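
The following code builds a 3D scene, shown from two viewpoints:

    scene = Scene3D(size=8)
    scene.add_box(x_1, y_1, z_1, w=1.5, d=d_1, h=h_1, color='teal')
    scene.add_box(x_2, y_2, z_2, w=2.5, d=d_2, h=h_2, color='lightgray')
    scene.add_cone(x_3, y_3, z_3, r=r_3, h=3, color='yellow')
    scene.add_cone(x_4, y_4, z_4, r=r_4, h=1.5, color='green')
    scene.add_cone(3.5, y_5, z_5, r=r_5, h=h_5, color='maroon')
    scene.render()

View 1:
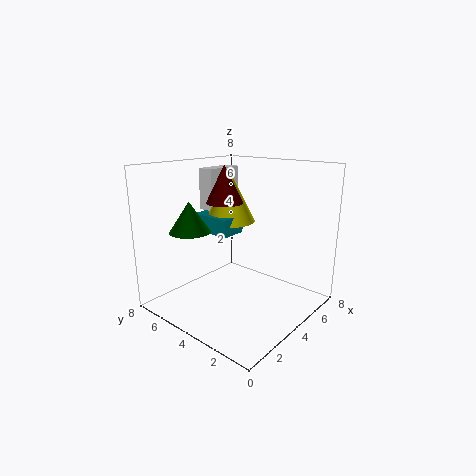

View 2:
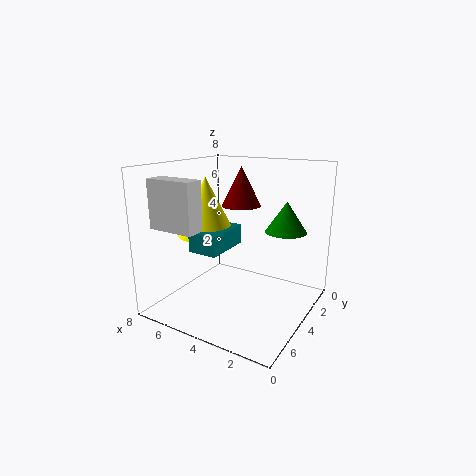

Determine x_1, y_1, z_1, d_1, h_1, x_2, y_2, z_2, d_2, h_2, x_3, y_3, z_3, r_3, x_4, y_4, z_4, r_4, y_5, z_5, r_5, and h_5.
x_1 = 3.5
y_1 = 4.5
z_1 = 4
d_1 = 2.5
h_1 = 1
x_2 = 4.5
y_2 = 6.5
z_2 = 5
d_2 = 1
h_2 = 2.5
x_3 = 5
y_3 = 5.5
z_3 = 4.5
r_3 = 1.5
x_4 = 1
y_4 = 4.5
z_4 = 5
r_4 = 1
y_5 = 4.5
z_5 = 6
r_5 = 1
h_5 = 2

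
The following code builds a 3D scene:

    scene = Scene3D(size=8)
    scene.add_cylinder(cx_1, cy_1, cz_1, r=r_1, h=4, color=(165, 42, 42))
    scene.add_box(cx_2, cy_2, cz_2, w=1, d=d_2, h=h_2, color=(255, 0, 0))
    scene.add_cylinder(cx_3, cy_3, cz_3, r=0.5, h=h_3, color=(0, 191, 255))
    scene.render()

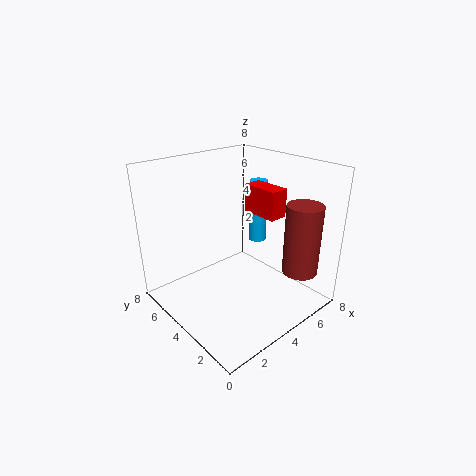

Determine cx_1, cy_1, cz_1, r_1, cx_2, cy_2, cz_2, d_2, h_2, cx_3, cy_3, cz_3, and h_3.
cx_1 = 6.5, cy_1 = 1.5, cz_1 = 2, r_1 = 1, cx_2 = 4.5, cy_2 = 2, cz_2 = 5.5, d_2 = 2, h_2 = 1.5, cx_3 = 5.5, cy_3 = 4, cz_3 = 3.5, h_3 = 3.5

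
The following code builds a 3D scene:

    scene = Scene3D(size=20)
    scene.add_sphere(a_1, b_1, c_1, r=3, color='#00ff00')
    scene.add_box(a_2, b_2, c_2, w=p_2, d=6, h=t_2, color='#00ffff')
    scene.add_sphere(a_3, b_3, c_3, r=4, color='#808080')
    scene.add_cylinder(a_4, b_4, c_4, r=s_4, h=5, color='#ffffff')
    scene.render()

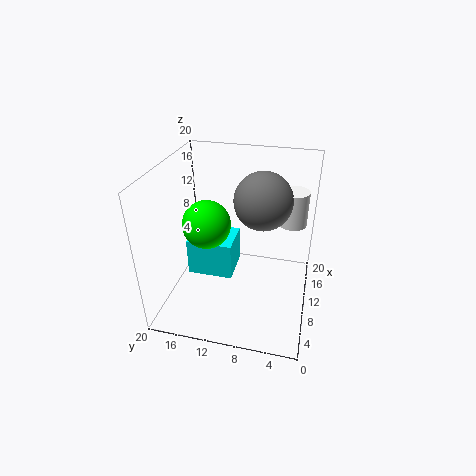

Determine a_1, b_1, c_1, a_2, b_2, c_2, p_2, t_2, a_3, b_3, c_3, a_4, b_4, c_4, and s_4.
a_1 = 6, b_1 = 13, c_1 = 14, a_2 = 6, b_2 = 10, c_2 = 6, p_2 = 5, t_2 = 5, a_3 = 12, b_3 = 7, c_3 = 15, a_4 = 14, b_4 = 3, c_4 = 11, s_4 = 2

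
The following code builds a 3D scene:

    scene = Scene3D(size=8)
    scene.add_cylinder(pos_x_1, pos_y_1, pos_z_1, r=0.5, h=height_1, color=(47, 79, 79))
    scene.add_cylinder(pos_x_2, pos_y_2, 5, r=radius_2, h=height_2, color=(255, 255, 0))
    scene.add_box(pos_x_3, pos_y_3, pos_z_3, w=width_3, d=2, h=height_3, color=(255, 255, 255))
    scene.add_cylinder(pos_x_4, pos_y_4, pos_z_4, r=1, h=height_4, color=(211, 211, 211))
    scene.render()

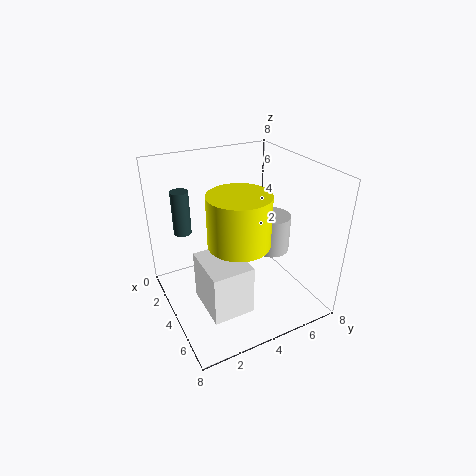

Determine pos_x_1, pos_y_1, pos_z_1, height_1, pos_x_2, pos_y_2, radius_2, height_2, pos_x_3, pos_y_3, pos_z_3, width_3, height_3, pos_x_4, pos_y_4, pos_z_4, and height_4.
pos_x_1 = 2, pos_y_1 = 1.5, pos_z_1 = 4, height_1 = 2.5, pos_x_2 = 6, pos_y_2 = 3, radius_2 = 1.5, height_2 = 2.5, pos_x_3 = 5, pos_y_3 = 1, pos_z_3 = 2, width_3 = 2.5, height_3 = 2.5, pos_x_4 = 5, pos_y_4 = 5.5, pos_z_4 = 3.5, height_4 = 2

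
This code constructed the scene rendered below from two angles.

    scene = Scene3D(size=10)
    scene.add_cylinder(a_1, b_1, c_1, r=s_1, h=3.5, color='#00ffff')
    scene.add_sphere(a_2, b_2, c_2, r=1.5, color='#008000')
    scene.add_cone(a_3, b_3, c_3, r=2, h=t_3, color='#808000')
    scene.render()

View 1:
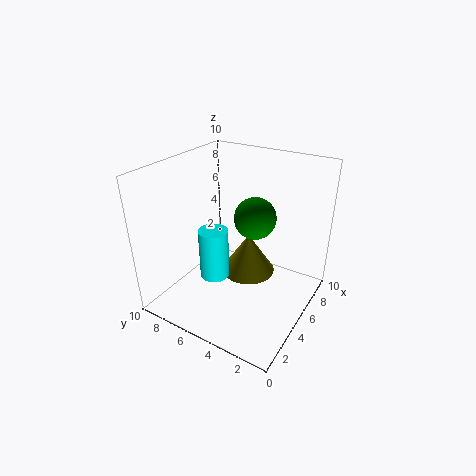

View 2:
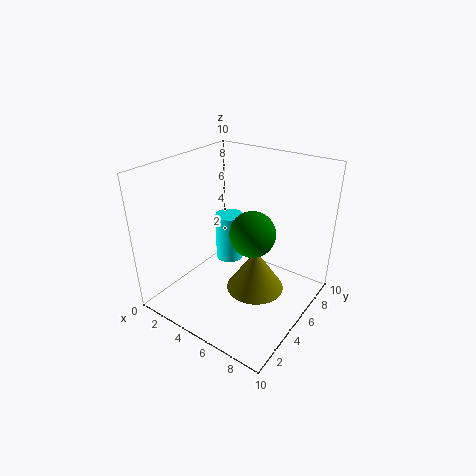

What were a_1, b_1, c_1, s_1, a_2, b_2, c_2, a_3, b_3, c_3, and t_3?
a_1 = 3.5; b_1 = 6; c_1 = 2.5; s_1 = 1; a_2 = 6.5; b_2 = 4.5; c_2 = 6; a_3 = 6.5; b_3 = 5; c_3 = 1.5; t_3 = 3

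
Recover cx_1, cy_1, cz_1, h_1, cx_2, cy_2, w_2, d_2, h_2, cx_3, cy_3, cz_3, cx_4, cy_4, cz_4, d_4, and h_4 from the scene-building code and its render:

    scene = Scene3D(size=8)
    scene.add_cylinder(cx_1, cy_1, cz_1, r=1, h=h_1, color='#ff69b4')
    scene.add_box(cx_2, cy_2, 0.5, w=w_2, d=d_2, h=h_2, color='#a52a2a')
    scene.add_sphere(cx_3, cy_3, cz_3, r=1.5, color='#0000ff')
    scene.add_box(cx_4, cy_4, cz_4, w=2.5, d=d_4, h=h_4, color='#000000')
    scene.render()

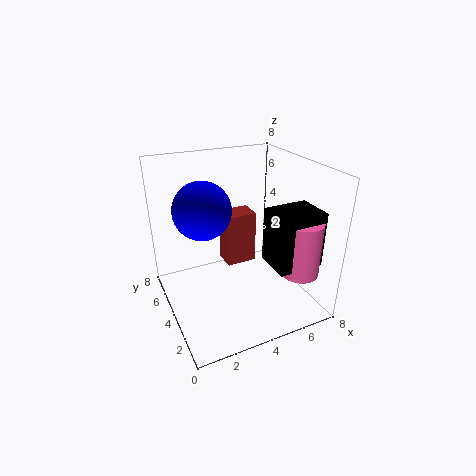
cx_1 = 6.5
cy_1 = 1.5
cz_1 = 2.5
h_1 = 3
cx_2 = 4.5
cy_2 = 6.5
w_2 = 2
d_2 = 1.5
h_2 = 3.5
cx_3 = 2
cy_3 = 4
cz_3 = 6
cx_4 = 5
cy_4 = 1
cz_4 = 3
d_4 = 2
h_4 = 3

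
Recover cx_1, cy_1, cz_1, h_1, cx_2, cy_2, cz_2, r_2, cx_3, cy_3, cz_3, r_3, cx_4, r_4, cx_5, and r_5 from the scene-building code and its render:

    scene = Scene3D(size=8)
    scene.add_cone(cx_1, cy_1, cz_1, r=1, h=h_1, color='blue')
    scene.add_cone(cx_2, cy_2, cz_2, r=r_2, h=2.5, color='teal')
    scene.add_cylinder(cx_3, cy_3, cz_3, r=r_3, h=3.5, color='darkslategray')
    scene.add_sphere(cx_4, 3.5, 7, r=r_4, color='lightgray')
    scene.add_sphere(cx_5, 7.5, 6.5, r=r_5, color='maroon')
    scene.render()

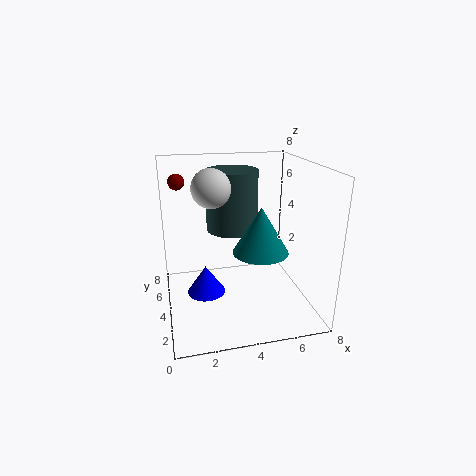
cx_1 = 2, cy_1 = 3, cz_1 = 1.5, h_1 = 1.5, cx_2 = 5, cy_2 = 3, cz_2 = 3.5, r_2 = 1.5, cx_3 = 4, cy_3 = 5.5, cz_3 = 4, r_3 = 1.5, cx_4 = 2.5, r_4 = 1, cx_5 = 1, r_5 = 0.5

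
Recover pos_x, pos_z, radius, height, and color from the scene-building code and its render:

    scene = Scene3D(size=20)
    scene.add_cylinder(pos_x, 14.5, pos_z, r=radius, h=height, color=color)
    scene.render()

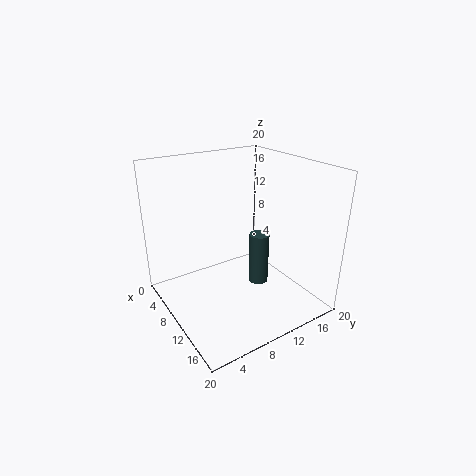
pos_x = 9
pos_z = 1
radius = 1.5
height = 8
color = 'darkslategray'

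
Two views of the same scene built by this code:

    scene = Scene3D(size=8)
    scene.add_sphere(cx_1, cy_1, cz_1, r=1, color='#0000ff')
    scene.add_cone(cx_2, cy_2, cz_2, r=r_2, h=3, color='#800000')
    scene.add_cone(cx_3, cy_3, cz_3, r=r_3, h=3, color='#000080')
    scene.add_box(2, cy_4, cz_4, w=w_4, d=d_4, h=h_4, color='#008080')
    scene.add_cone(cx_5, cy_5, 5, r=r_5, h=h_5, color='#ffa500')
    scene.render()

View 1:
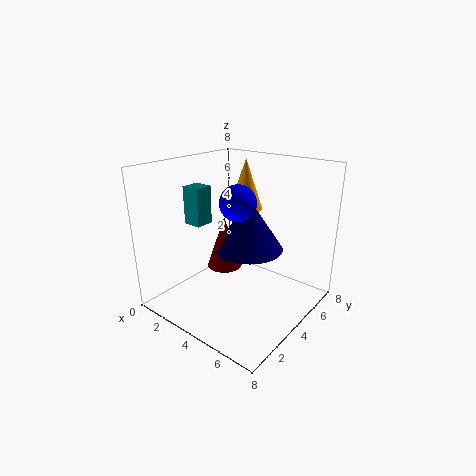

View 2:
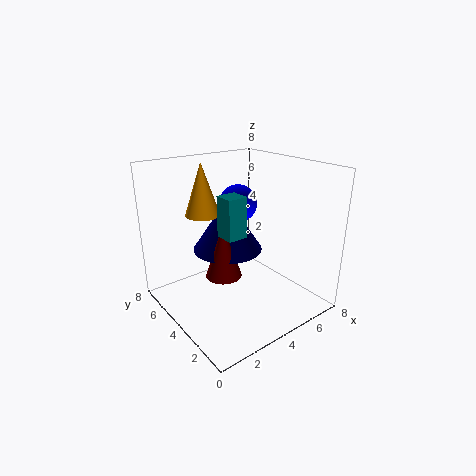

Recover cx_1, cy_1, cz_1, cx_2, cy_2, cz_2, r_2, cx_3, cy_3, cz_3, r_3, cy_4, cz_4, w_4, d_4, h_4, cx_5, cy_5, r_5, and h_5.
cx_1 = 4, cy_1 = 4, cz_1 = 6, cx_2 = 3, cy_2 = 4, cz_2 = 2, r_2 = 1, cx_3 = 4, cy_3 = 5, cz_3 = 3, r_3 = 2, cy_4 = 2, cz_4 = 5, w_4 = 1, d_4 = 1, h_4 = 2, cx_5 = 3, cy_5 = 6, r_5 = 1, h_5 = 3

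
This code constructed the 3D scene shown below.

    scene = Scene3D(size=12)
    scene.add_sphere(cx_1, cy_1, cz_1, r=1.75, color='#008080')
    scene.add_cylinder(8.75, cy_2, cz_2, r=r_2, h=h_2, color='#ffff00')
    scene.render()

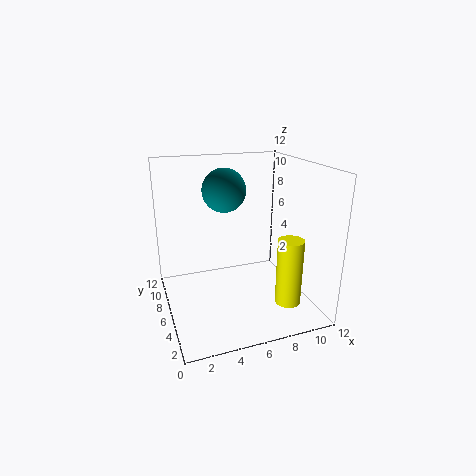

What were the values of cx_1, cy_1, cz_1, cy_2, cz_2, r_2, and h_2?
cx_1 = 5
cy_1 = 6.5
cz_1 = 10
cy_2 = 2
cz_2 = 1.75
r_2 = 1
h_2 = 5.25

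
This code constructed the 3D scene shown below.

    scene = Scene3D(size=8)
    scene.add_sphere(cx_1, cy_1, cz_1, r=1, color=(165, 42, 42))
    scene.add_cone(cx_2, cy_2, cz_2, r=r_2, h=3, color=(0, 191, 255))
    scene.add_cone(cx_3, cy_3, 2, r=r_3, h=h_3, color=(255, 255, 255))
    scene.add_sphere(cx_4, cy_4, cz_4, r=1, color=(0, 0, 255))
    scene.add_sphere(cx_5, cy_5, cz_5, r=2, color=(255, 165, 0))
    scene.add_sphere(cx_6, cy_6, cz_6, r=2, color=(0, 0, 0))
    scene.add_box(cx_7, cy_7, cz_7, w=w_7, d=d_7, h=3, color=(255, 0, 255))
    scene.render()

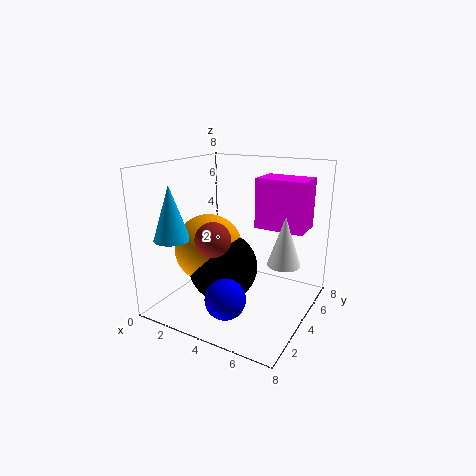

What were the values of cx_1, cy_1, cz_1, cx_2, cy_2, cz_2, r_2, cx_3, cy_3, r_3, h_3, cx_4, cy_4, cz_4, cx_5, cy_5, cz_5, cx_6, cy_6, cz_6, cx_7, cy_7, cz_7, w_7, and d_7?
cx_1 = 3, cy_1 = 3, cz_1 = 4, cx_2 = 1, cy_2 = 2, cz_2 = 4, r_2 = 1, cx_3 = 6, cy_3 = 6, r_3 = 1, h_3 = 3, cx_4 = 5, cy_4 = 1, cz_4 = 2, cx_5 = 2, cy_5 = 4, cz_5 = 3, cx_6 = 3, cy_6 = 4, cz_6 = 2, cx_7 = 4, cy_7 = 6, cz_7 = 4, w_7 = 3, d_7 = 2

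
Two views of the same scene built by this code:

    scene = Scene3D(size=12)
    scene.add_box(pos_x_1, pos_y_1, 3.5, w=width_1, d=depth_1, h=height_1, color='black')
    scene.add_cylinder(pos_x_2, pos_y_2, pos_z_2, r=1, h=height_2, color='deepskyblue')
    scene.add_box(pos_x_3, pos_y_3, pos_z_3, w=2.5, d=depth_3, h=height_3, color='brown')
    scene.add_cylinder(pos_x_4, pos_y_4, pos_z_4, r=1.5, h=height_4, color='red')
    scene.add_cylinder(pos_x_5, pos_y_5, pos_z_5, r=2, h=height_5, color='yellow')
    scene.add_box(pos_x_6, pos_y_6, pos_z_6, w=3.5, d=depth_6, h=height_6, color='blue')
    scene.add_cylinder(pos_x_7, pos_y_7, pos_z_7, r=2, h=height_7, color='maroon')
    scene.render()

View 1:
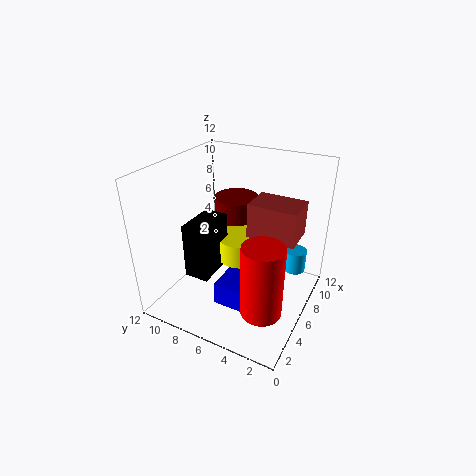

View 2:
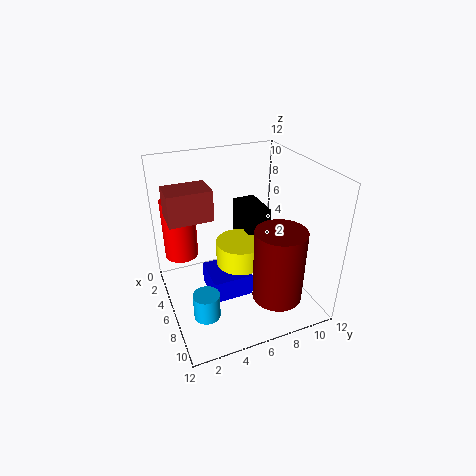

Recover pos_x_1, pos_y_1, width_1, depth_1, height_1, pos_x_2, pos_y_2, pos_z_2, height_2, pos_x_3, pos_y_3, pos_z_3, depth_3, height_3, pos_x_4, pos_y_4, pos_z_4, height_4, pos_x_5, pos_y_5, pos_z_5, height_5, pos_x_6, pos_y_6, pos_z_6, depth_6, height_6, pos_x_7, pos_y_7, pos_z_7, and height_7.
pos_x_1 = 2.5; pos_y_1 = 7; width_1 = 3.5; depth_1 = 2; height_1 = 4.5; pos_x_2 = 9.5; pos_y_2 = 2; pos_z_2 = 2; height_2 = 2; pos_x_3 = 3.5; pos_y_3 = 0.5; pos_z_3 = 8; depth_3 = 3.5; height_3 = 2.5; pos_x_4 = 2; pos_y_4 = 2; pos_z_4 = 3; height_4 = 5.5; pos_x_5 = 6.5; pos_y_5 = 6; pos_z_5 = 4; height_5 = 2; pos_x_6 = 3.5; pos_y_6 = 3.5; pos_z_6 = 0.5; depth_6 = 3.5; height_6 = 2; pos_x_7 = 9.5; pos_y_7 = 8; pos_z_7 = 2; height_7 = 6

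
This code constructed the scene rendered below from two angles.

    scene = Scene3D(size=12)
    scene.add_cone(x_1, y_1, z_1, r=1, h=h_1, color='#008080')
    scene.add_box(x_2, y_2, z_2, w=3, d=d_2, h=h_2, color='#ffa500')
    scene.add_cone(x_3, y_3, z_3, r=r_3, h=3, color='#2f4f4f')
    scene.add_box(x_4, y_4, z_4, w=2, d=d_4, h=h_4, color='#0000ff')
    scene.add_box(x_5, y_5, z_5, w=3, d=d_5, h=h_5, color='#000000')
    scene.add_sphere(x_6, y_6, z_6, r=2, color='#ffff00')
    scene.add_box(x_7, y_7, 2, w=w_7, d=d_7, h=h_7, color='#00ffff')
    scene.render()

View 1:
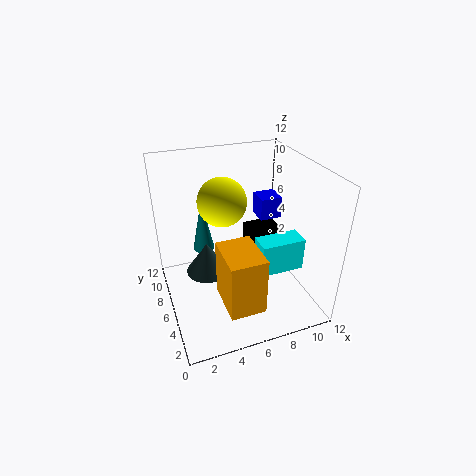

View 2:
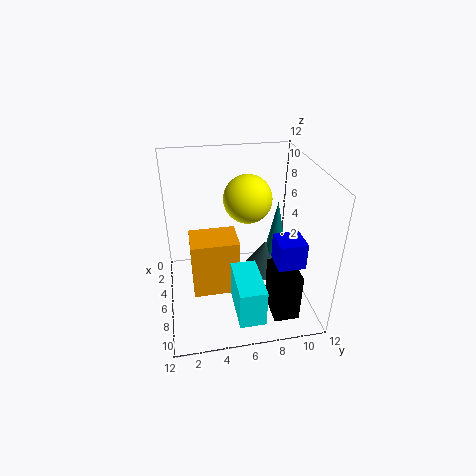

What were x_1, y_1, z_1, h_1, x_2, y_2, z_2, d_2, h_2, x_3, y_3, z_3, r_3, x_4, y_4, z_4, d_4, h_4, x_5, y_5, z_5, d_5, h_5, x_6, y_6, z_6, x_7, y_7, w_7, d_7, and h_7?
x_1 = 4; y_1 = 10; z_1 = 3; h_1 = 5; x_2 = 4; y_2 = 2; z_2 = 1; d_2 = 4; h_2 = 5; x_3 = 4; y_3 = 9; z_3 = 1; r_3 = 2; x_4 = 9; y_4 = 8; z_4 = 6; d_4 = 2; h_4 = 2; x_5 = 8; y_5 = 8; z_5 = 1; d_5 = 2; h_5 = 4; x_6 = 5; y_6 = 7; z_6 = 9; x_7 = 8; y_7 = 5; w_7 = 4; d_7 = 2; h_7 = 3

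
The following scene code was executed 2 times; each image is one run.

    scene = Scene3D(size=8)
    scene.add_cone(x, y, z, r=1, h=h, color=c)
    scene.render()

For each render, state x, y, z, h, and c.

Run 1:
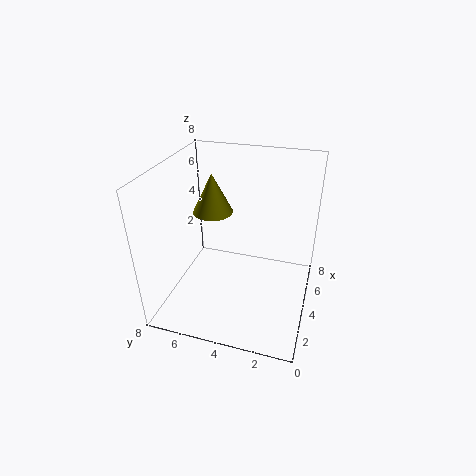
x = 3
y = 5
z = 6
h = 2
c = 'olive'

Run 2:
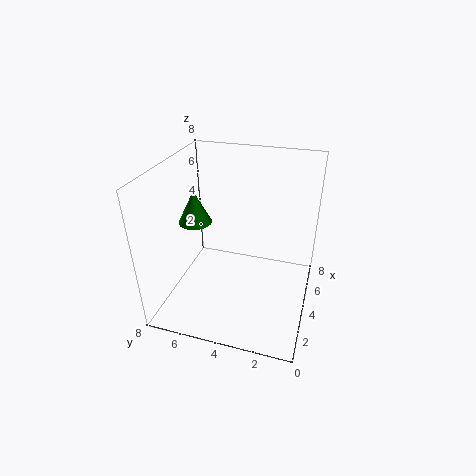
x = 5
y = 7
z = 4
h = 2
c = 'green'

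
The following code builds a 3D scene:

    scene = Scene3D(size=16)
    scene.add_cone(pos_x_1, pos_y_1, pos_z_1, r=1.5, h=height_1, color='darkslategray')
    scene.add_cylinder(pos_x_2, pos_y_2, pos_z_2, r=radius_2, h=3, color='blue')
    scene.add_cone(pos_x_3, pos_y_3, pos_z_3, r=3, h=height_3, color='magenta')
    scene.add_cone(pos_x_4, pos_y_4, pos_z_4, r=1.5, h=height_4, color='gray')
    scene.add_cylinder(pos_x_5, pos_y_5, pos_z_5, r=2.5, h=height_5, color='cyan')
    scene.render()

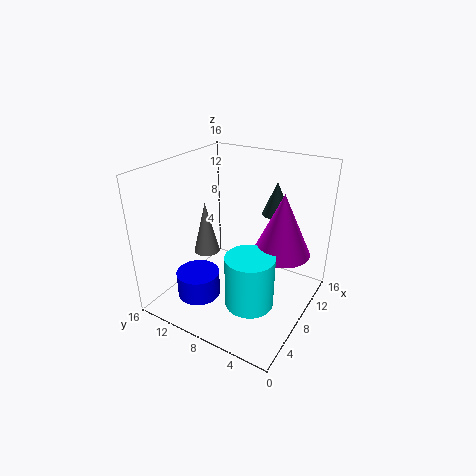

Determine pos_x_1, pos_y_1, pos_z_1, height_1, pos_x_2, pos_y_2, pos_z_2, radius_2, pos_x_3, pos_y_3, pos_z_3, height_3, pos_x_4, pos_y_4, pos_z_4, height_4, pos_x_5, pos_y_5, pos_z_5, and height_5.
pos_x_1 = 10; pos_y_1 = 4.5; pos_z_1 = 11; height_1 = 3.5; pos_x_2 = 5.5; pos_y_2 = 12; pos_z_2 = 0.5; radius_2 = 2.5; pos_x_3 = 8.5; pos_y_3 = 3; pos_z_3 = 7.5; height_3 = 6.5; pos_x_4 = 7.5; pos_y_4 = 12; pos_z_4 = 5.5; height_4 = 6; pos_x_5 = 4.5; pos_y_5 = 4.5; pos_z_5 = 3; height_5 = 5.5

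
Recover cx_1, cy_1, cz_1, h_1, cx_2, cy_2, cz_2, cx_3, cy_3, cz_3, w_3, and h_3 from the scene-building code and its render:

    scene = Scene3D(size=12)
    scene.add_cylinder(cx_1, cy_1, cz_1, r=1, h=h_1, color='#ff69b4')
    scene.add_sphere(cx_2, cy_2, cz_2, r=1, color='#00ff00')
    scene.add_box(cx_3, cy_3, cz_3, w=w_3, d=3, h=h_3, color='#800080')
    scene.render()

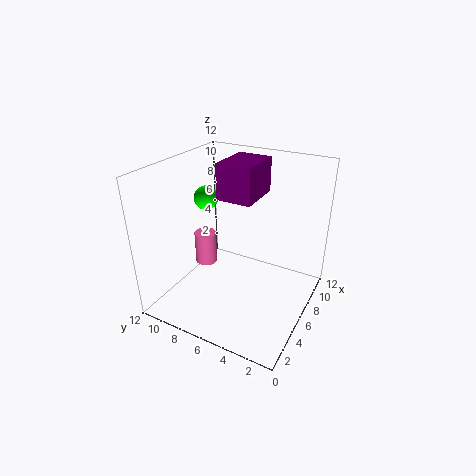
cx_1 = 7, cy_1 = 10, cz_1 = 2, h_1 = 3, cx_2 = 6, cy_2 = 9, cz_2 = 9, cx_3 = 6, cy_3 = 5, cz_3 = 9, w_3 = 4, h_3 = 3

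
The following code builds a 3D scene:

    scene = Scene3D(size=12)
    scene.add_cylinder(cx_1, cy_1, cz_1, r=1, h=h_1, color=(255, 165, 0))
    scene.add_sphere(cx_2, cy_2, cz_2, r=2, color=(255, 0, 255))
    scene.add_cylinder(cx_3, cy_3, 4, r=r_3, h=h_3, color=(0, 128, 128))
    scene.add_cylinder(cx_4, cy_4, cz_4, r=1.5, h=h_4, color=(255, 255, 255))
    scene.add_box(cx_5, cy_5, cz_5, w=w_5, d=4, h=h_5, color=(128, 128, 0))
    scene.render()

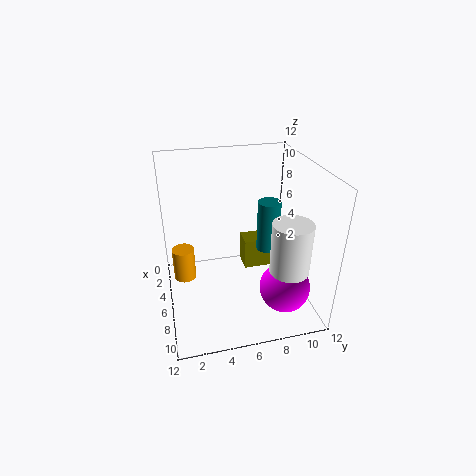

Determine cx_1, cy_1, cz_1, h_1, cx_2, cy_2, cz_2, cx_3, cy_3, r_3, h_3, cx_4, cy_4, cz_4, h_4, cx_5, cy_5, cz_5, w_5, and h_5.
cx_1 = 3.5; cy_1 = 1.5; cz_1 = 1; h_1 = 3; cx_2 = 9.5; cy_2 = 9; cz_2 = 3; cx_3 = 5; cy_3 = 9; r_3 = 1; h_3 = 4.5; cx_4 = 10; cy_4 = 9; cz_4 = 5; h_4 = 4; cx_5 = 1; cy_5 = 7.5; cz_5 = 0.5; w_5 = 2; h_5 = 3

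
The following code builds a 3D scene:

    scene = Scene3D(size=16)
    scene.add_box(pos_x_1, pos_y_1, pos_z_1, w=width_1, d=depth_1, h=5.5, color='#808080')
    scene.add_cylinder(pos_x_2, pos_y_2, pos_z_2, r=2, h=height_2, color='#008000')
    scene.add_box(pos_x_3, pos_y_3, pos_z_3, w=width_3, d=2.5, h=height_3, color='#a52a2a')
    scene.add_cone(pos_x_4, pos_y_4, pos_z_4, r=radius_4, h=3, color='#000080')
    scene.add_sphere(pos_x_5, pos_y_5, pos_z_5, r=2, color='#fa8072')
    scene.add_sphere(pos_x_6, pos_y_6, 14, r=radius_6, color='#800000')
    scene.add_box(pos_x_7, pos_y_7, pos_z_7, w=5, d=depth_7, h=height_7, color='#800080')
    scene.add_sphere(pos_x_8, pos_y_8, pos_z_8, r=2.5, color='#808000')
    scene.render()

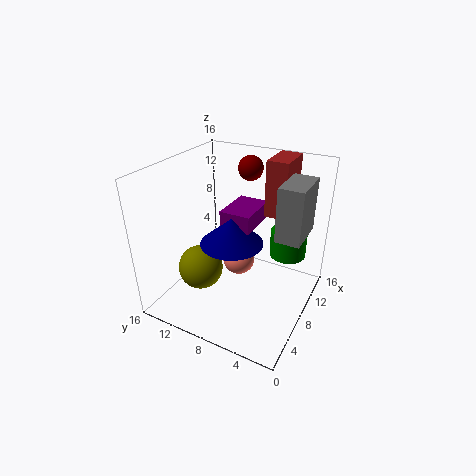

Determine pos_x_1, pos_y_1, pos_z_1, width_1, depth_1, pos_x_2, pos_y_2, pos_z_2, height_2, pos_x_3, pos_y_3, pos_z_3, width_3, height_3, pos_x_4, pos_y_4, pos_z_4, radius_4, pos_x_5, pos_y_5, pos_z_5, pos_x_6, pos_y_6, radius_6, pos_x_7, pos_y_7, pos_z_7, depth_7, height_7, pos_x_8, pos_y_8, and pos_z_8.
pos_x_1 = 6
pos_y_1 = 0.5
pos_z_1 = 10
width_1 = 4.5
depth_1 = 2.5
pos_x_2 = 10.5
pos_y_2 = 3
pos_z_2 = 6
height_2 = 3
pos_x_3 = 11.5
pos_y_3 = 4
pos_z_3 = 9.5
width_3 = 4.5
height_3 = 6.5
pos_x_4 = 7.5
pos_y_4 = 8.5
pos_z_4 = 7.5
radius_4 = 3.5
pos_x_5 = 11
pos_y_5 = 9.5
pos_z_5 = 3
pos_x_6 = 14
pos_y_6 = 9.5
radius_6 = 1.5
pos_x_7 = 7.5
pos_y_7 = 6.5
pos_z_7 = 9
depth_7 = 3.5
height_7 = 2
pos_x_8 = 5.5
pos_y_8 = 11.5
pos_z_8 = 4.5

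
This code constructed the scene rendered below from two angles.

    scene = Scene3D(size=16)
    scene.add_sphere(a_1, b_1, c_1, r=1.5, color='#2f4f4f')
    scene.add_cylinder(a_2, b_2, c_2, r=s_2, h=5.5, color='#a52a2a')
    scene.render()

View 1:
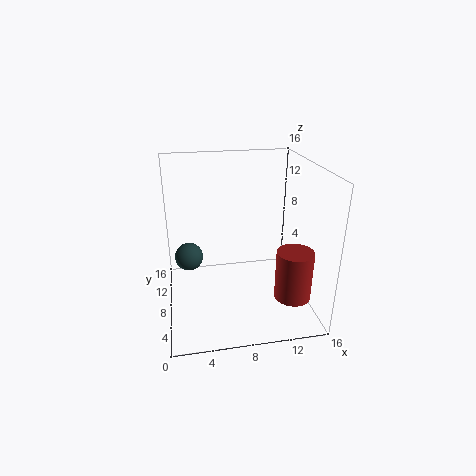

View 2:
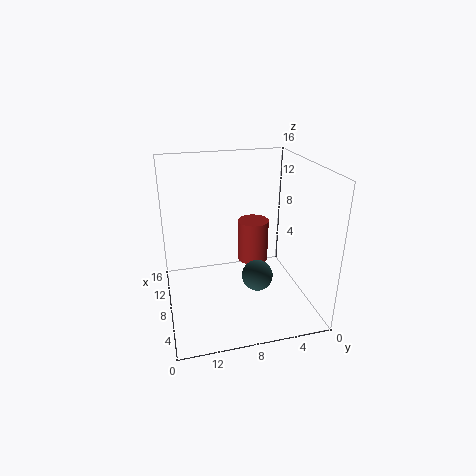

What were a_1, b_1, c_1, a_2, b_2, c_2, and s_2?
a_1 = 2.5
b_1 = 7.5
c_1 = 6.5
a_2 = 13.5
b_2 = 4.5
c_2 = 2
s_2 = 2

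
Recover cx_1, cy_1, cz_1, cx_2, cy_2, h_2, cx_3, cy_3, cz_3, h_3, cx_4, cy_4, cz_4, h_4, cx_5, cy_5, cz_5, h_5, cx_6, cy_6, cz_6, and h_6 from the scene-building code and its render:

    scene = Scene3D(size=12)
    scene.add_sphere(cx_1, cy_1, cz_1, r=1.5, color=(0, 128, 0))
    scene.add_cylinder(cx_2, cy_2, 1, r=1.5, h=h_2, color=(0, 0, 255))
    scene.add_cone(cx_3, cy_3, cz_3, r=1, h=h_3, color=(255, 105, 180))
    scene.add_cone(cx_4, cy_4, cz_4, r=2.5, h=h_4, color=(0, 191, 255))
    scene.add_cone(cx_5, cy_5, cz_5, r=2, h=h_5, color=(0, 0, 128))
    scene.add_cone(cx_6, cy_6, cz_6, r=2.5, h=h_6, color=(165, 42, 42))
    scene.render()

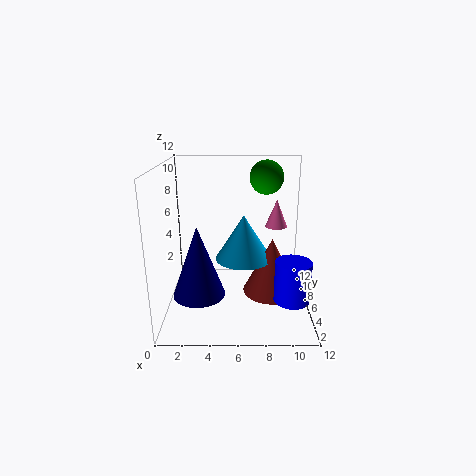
cx_1 = 8.5; cy_1 = 9; cz_1 = 10.5; cx_2 = 10.5; cy_2 = 4.5; h_2 = 3.5; cx_3 = 9.5; cy_3 = 9; cz_3 = 6; h_3 = 2.5; cx_4 = 6.5; cy_4 = 7.5; cz_4 = 3.5; h_4 = 4; cx_5 = 3; cy_5 = 3; cz_5 = 2.5; h_5 = 5.5; cx_6 = 9; cy_6 = 7; cz_6 = 0.5; h_6 = 5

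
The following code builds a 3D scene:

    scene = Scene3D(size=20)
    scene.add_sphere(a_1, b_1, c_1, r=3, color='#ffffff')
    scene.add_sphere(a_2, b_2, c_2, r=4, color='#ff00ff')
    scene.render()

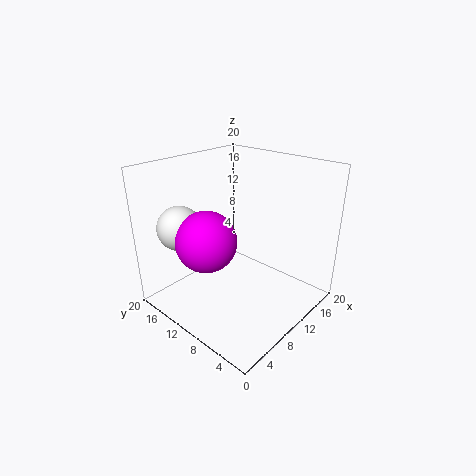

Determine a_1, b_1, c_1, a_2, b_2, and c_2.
a_1 = 4, b_1 = 15, c_1 = 12, a_2 = 5, b_2 = 11, c_2 = 11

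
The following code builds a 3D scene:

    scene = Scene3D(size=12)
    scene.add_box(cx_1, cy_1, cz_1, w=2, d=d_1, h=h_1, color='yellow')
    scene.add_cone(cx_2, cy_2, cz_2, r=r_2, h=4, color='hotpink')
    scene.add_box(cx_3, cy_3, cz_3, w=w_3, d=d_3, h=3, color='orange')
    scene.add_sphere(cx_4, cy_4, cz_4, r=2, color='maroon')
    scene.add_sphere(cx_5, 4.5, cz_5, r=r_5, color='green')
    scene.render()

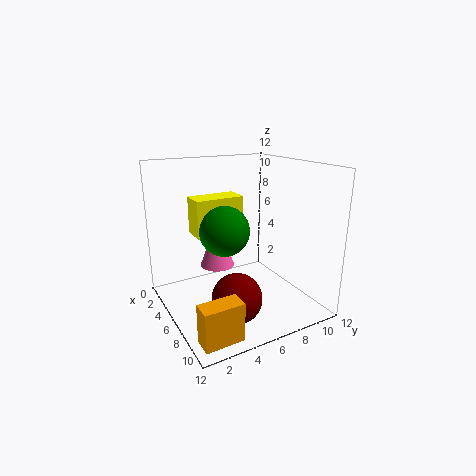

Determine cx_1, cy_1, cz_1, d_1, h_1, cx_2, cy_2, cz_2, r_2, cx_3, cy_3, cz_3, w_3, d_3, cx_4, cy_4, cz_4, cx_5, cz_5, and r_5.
cx_1 = 4
cy_1 = 2.5
cz_1 = 6.5
d_1 = 4
h_1 = 3
cx_2 = 4
cy_2 = 5
cz_2 = 3
r_2 = 1.5
cx_3 = 10
cy_3 = 0.5
cz_3 = 0.5
w_3 = 1.5
d_3 = 3
cx_4 = 8.5
cy_4 = 4.5
cz_4 = 2
cx_5 = 6.5
cz_5 = 7
r_5 = 2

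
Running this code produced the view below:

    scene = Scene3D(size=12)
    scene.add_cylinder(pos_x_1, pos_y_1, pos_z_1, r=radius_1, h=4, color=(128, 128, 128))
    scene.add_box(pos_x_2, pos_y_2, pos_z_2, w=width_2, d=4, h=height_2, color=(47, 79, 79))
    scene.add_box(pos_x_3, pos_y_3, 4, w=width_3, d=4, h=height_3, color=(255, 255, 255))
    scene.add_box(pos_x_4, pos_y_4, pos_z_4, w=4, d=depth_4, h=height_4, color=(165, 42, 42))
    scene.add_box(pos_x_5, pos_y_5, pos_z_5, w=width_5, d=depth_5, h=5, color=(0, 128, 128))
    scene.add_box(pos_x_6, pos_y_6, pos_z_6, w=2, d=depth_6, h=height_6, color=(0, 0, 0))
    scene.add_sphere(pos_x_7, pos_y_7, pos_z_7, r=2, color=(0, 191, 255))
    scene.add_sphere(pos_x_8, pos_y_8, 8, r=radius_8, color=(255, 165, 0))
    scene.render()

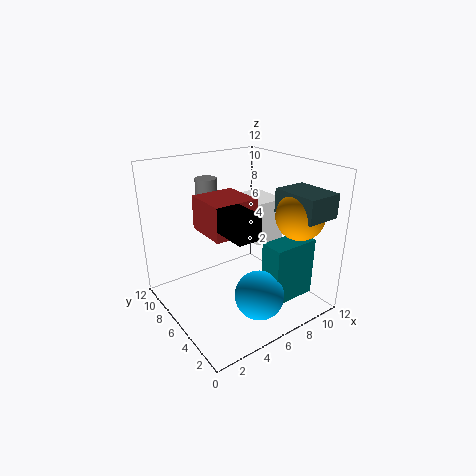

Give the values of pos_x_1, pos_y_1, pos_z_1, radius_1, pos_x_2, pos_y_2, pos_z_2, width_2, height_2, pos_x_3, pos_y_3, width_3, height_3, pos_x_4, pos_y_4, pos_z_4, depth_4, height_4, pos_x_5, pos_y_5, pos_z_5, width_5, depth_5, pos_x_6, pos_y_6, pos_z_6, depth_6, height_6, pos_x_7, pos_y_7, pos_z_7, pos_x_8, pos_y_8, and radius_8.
pos_x_1 = 6
pos_y_1 = 11
pos_z_1 = 6
radius_1 = 1
pos_x_2 = 9
pos_y_2 = 1
pos_z_2 = 8
width_2 = 3
height_2 = 2
pos_x_3 = 9
pos_y_3 = 7
width_3 = 3
height_3 = 4
pos_x_4 = 4
pos_y_4 = 6
pos_z_4 = 6
depth_4 = 4
height_4 = 3
pos_x_5 = 7
pos_y_5 = 2
pos_z_5 = 1
width_5 = 4
depth_5 = 2
pos_x_6 = 4
pos_y_6 = 3
pos_z_6 = 7
depth_6 = 3
height_6 = 2
pos_x_7 = 6
pos_y_7 = 3
pos_z_7 = 2
pos_x_8 = 10
pos_y_8 = 3
radius_8 = 2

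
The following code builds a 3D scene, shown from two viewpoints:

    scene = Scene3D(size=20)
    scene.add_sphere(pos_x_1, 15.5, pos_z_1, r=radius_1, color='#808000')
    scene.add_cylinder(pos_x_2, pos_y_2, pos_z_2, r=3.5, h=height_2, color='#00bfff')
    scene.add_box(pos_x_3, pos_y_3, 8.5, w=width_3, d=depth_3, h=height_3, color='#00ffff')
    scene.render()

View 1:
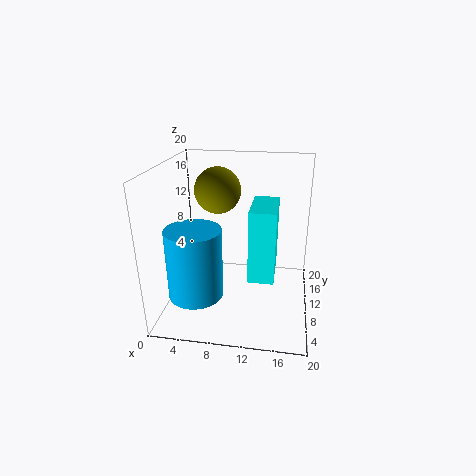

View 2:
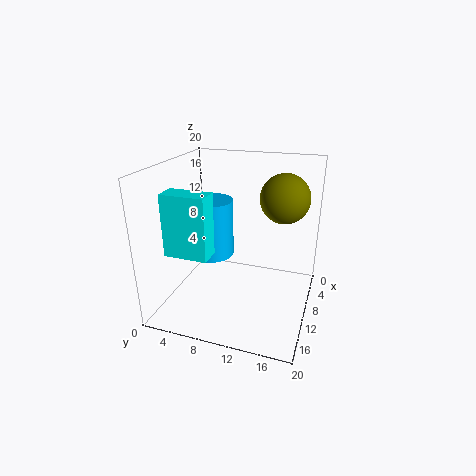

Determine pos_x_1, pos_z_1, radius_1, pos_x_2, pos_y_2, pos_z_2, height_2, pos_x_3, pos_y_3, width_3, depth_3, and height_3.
pos_x_1 = 6
pos_z_1 = 15
radius_1 = 3.5
pos_x_2 = 5.5
pos_y_2 = 4
pos_z_2 = 4.5
height_2 = 9
pos_x_3 = 12.5
pos_y_3 = 1.5
width_3 = 3
depth_3 = 6
height_3 = 8.5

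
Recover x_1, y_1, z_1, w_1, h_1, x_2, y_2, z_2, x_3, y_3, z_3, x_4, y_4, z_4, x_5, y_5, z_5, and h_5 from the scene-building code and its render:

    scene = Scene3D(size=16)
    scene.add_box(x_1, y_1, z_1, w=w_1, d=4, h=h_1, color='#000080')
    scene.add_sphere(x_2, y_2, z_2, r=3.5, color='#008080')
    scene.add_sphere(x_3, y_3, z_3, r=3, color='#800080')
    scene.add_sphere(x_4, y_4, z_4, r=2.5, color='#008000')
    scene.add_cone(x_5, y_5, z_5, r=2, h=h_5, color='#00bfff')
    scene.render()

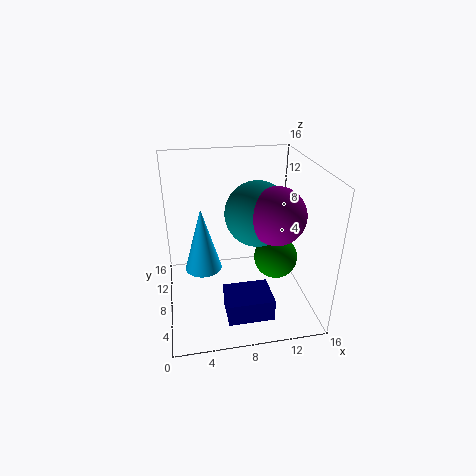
x_1 = 6; y_1 = 2.5; z_1 = 0.5; w_1 = 5; h_1 = 2.5; x_2 = 10; y_2 = 7.5; z_2 = 11; x_3 = 11.5; y_3 = 5.5; z_3 = 11.5; x_4 = 12.5; y_4 = 8; z_4 = 5; x_5 = 4; y_5 = 7.5; z_5 = 5; h_5 = 7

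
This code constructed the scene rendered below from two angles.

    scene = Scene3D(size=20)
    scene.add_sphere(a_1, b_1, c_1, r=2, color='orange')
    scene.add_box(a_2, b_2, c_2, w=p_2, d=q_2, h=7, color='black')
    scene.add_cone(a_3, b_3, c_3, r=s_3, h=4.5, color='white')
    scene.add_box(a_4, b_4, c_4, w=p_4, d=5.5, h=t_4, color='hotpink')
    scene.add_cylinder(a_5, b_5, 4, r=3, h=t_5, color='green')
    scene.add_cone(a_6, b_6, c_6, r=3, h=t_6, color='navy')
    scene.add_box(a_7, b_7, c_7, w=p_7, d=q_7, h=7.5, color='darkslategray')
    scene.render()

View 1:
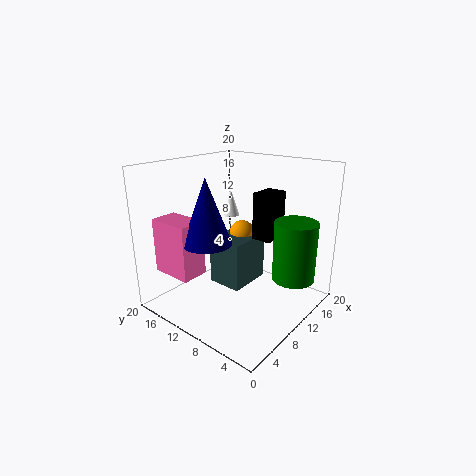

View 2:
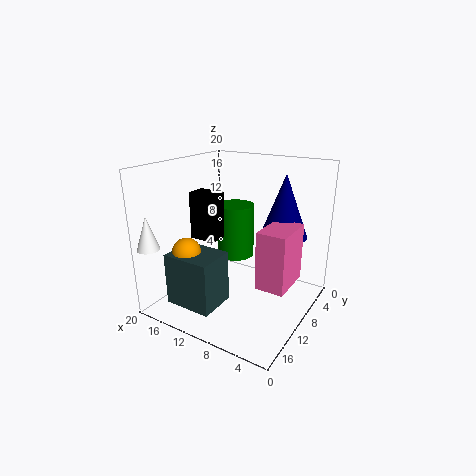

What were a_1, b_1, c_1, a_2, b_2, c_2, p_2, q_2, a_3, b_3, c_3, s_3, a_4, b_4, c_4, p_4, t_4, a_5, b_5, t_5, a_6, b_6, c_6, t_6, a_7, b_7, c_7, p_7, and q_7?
a_1 = 16
b_1 = 14
c_1 = 8
a_2 = 14
b_2 = 7.5
c_2 = 8.5
p_2 = 4
q_2 = 3
a_3 = 18.5
b_3 = 18.5
c_3 = 9.5
s_3 = 1.5
a_4 = 0.5
b_4 = 10.5
c_4 = 7
p_4 = 3.5
t_4 = 7
a_5 = 14.5
b_5 = 3.5
t_5 = 8.5
a_6 = 3.5
b_6 = 9.5
c_6 = 11.5
t_6 = 8
a_7 = 11
b_7 = 11
c_7 = 0.5
p_7 = 7
q_7 = 5.5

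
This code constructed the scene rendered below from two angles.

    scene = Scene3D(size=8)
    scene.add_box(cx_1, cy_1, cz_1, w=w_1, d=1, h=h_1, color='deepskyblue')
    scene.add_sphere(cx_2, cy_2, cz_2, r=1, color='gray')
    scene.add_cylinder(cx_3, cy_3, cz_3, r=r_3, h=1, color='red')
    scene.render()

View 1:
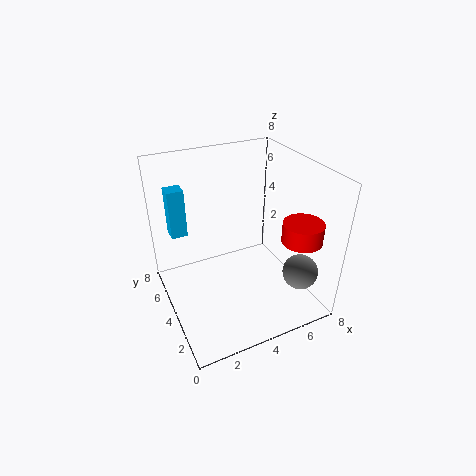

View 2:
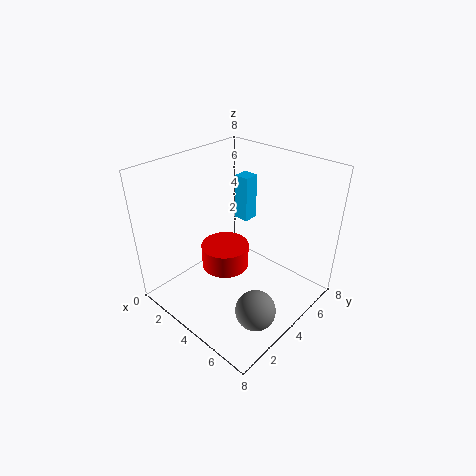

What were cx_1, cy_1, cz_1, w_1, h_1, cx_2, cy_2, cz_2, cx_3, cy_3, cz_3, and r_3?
cx_1 = 1; cy_1 = 7; cz_1 = 3; w_1 = 1; h_1 = 3; cx_2 = 7; cy_2 = 2; cz_2 = 2; cx_3 = 6; cy_3 = 1; cz_3 = 5; r_3 = 1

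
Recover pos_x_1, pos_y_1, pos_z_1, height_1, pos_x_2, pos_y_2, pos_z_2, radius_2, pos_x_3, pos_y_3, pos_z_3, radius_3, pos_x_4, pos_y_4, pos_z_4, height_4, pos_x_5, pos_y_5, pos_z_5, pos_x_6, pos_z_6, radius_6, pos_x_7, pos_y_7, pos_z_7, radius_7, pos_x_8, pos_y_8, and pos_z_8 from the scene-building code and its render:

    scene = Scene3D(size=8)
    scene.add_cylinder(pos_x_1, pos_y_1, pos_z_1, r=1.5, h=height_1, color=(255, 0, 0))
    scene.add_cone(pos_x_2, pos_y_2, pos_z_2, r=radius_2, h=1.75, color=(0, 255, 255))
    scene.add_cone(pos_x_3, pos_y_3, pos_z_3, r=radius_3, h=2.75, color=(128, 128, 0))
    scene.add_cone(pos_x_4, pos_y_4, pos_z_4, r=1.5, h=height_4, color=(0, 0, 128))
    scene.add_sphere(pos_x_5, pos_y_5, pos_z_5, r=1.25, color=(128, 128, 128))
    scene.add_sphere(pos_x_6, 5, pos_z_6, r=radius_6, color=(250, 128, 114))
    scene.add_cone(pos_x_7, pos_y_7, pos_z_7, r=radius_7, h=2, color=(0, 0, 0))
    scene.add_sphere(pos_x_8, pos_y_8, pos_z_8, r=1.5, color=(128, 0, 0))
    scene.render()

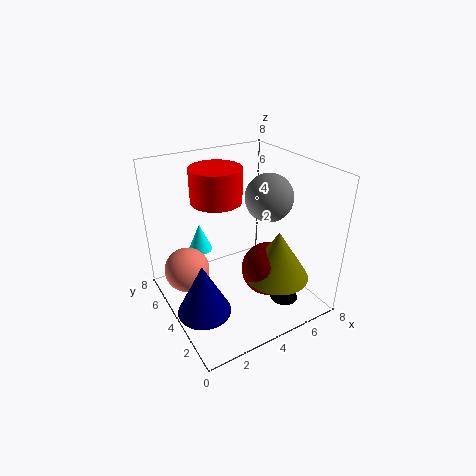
pos_x_1 = 3.75
pos_y_1 = 6
pos_z_1 = 5.5
height_1 = 2
pos_x_2 = 3
pos_y_2 = 7
pos_z_2 = 2
radius_2 = 0.75
pos_x_3 = 5.5
pos_y_3 = 2.25
pos_z_3 = 2
radius_3 = 1.75
pos_x_4 = 1.5
pos_y_4 = 3.5
pos_z_4 = 0.25
height_4 = 3
pos_x_5 = 5.25
pos_y_5 = 3
pos_z_5 = 6.5
pos_x_6 = 1.25
pos_z_6 = 2.25
radius_6 = 1.25
pos_x_7 = 5.5
pos_y_7 = 1.5
pos_z_7 = 1
radius_7 = 0.75
pos_x_8 = 5.25
pos_y_8 = 2.75
pos_z_8 = 2.25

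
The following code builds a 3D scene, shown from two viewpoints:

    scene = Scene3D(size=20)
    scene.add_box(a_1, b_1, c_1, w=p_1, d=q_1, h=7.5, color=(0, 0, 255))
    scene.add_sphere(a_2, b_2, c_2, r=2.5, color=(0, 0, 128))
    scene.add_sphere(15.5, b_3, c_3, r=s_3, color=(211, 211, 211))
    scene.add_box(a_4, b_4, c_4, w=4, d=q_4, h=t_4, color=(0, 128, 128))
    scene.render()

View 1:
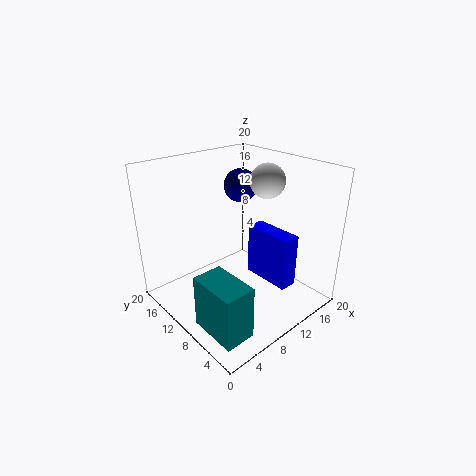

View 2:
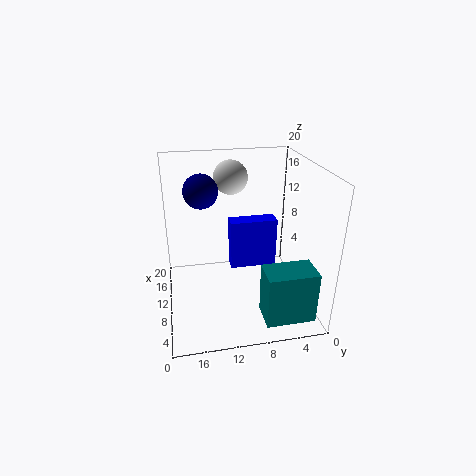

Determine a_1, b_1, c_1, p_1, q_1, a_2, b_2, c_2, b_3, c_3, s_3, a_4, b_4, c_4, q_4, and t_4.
a_1 = 12.5; b_1 = 3.5; c_1 = 3.5; p_1 = 2.5; q_1 = 7; a_2 = 14.5; b_2 = 14.5; c_2 = 15.5; b_3 = 10; c_3 = 17; s_3 = 2.5; a_4 = 1; b_4 = 1.5; c_4 = 1.5; q_4 = 6.5; t_4 = 7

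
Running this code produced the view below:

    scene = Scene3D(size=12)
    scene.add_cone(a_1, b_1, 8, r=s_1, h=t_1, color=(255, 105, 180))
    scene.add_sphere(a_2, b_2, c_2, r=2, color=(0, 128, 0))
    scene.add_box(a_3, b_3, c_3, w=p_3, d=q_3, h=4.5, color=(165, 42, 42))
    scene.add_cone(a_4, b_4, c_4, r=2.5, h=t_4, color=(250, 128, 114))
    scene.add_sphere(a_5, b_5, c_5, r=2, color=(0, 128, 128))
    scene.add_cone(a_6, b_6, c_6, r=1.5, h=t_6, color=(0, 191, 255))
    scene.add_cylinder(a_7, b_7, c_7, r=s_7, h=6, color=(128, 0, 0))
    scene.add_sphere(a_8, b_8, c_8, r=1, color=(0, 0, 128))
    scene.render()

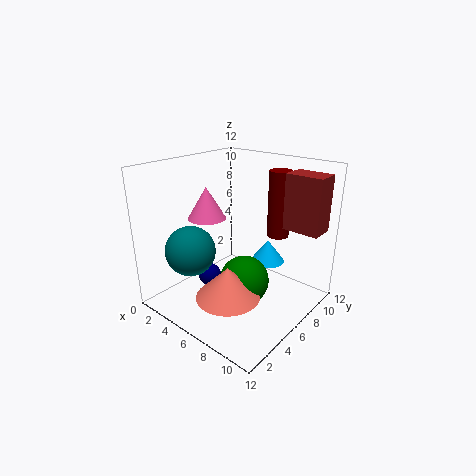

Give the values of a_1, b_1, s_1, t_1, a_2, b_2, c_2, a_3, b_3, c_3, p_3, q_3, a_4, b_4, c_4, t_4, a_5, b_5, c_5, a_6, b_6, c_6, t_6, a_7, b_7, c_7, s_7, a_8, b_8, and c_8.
a_1 = 4.5; b_1 = 4; s_1 = 1.5; t_1 = 2.5; a_2 = 7.5; b_2 = 5; c_2 = 3; a_3 = 9; b_3 = 8; c_3 = 7; p_3 = 3; q_3 = 2; a_4 = 7.5; b_4 = 3; c_4 = 2.5; t_4 = 2.5; a_5 = 4; b_5 = 2.5; c_5 = 5.5; a_6 = 7; b_6 = 9; c_6 = 3; t_6 = 2; a_7 = 7; b_7 = 10.5; c_7 = 5; s_7 = 1; a_8 = 3.5; b_8 = 5; c_8 = 2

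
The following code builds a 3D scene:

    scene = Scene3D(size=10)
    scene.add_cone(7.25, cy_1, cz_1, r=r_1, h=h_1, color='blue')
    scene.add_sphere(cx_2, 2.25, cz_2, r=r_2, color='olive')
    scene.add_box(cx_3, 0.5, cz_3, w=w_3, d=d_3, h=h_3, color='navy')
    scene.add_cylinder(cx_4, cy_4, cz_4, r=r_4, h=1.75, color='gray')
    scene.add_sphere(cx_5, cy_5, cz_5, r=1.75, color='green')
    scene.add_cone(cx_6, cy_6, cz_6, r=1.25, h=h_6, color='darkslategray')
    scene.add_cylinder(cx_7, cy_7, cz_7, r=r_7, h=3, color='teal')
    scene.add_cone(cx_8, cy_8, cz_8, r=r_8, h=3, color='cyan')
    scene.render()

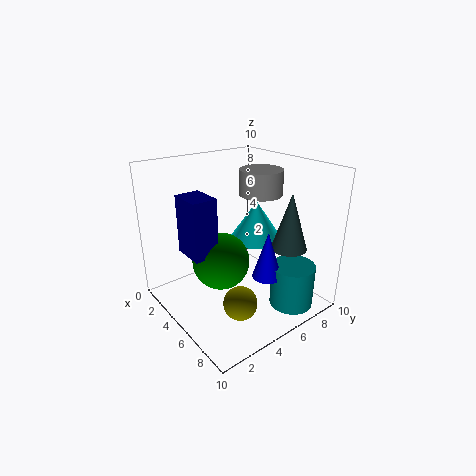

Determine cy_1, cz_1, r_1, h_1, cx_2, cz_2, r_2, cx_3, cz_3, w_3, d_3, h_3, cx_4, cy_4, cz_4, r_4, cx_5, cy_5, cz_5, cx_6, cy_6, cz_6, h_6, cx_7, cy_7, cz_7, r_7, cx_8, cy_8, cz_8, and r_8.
cy_1 = 5.75, cz_1 = 2.75, r_1 = 1, h_1 = 3.25, cx_2 = 8.75, cz_2 = 3, r_2 = 1, cx_3 = 5, cz_3 = 5.5, w_3 = 2, d_3 = 1.5, h_3 = 3.5, cx_4 = 5, cy_4 = 7, cz_4 = 7.75, r_4 = 1.5, cx_5 = 6.5, cy_5 = 2.5, cz_5 = 4.75, cx_6 = 7.25, cy_6 = 7.75, cz_6 = 4.25, h_6 = 4, cx_7 = 8.25, cy_7 = 7.25, cz_7 = 0.5, r_7 = 1.5, cx_8 = 3.75, cy_8 = 7.75, cz_8 = 3.75, r_8 = 2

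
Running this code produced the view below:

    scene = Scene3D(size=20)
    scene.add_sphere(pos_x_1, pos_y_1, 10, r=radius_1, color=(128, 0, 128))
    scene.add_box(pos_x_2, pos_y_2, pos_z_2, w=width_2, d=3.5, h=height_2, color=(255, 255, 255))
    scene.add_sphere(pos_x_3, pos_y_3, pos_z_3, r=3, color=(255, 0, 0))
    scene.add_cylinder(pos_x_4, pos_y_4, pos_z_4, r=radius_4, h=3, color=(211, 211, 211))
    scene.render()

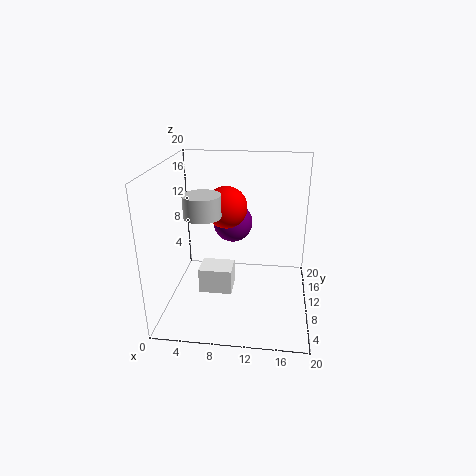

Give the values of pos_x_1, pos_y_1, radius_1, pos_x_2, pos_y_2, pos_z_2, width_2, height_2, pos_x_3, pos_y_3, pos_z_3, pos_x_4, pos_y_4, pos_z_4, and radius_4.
pos_x_1 = 8.5; pos_y_1 = 15.5; radius_1 = 3; pos_x_2 = 5; pos_y_2 = 6.5; pos_z_2 = 3; width_2 = 4.5; height_2 = 3.5; pos_x_3 = 8; pos_y_3 = 12.5; pos_z_3 = 13.5; pos_x_4 = 5.5; pos_y_4 = 8.5; pos_z_4 = 13.5; radius_4 = 2.5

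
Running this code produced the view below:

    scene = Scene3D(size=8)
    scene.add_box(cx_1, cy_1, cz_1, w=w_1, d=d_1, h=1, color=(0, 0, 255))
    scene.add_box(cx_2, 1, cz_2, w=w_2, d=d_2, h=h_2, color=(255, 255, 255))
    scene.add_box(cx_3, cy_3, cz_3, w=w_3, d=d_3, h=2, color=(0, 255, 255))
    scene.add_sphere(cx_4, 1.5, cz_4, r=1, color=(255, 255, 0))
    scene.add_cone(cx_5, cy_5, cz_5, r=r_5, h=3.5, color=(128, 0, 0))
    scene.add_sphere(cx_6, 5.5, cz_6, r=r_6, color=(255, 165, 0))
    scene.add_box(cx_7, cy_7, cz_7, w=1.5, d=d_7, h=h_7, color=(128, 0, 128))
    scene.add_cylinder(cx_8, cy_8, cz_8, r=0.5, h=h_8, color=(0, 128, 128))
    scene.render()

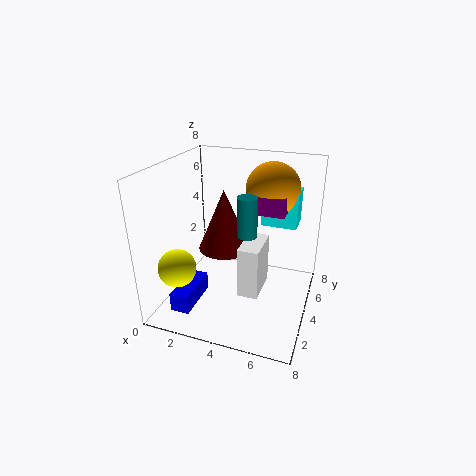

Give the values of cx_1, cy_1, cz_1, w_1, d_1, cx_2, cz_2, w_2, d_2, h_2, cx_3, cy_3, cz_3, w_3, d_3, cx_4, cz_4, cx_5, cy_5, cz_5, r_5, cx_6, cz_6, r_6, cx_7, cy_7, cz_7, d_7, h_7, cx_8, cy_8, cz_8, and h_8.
cx_1 = 1.5; cy_1 = 0.5; cz_1 = 1; w_1 = 1; d_1 = 2.5; cx_2 = 5; cz_2 = 2.5; w_2 = 1; d_2 = 2; h_2 = 2.5; cx_3 = 5; cy_3 = 5; cz_3 = 4.5; w_3 = 2; d_3 = 1.5; cx_4 = 1.5; cz_4 = 3; cx_5 = 3; cy_5 = 4.5; cz_5 = 3; r_5 = 1.5; cx_6 = 5.5; cz_6 = 6.5; r_6 = 1.5; cx_7 = 5; cy_7 = 4; cz_7 = 5.5; d_7 = 1.5; h_7 = 1; cx_8 = 5; cy_8 = 2.5; cz_8 = 5; h_8 = 2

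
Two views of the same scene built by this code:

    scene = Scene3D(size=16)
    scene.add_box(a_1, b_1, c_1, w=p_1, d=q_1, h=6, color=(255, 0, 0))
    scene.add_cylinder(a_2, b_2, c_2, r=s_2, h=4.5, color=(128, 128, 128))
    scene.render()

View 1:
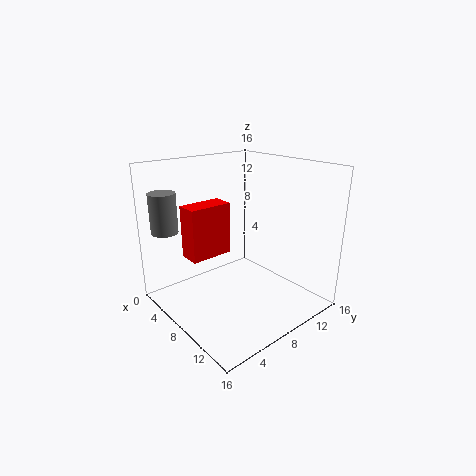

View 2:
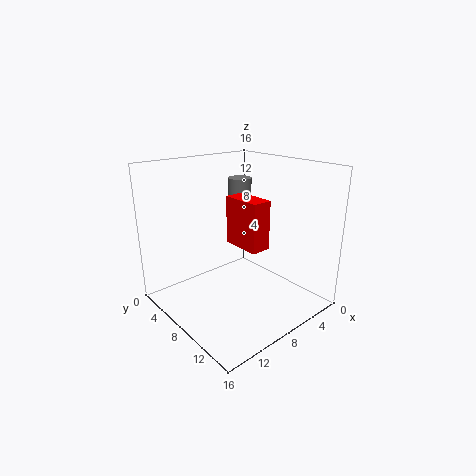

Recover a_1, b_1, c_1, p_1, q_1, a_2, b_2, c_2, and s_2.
a_1 = 3.5; b_1 = 3.5; c_1 = 5.5; p_1 = 2.5; q_1 = 5; a_2 = 2.5; b_2 = 2; c_2 = 8.5; s_2 = 1.5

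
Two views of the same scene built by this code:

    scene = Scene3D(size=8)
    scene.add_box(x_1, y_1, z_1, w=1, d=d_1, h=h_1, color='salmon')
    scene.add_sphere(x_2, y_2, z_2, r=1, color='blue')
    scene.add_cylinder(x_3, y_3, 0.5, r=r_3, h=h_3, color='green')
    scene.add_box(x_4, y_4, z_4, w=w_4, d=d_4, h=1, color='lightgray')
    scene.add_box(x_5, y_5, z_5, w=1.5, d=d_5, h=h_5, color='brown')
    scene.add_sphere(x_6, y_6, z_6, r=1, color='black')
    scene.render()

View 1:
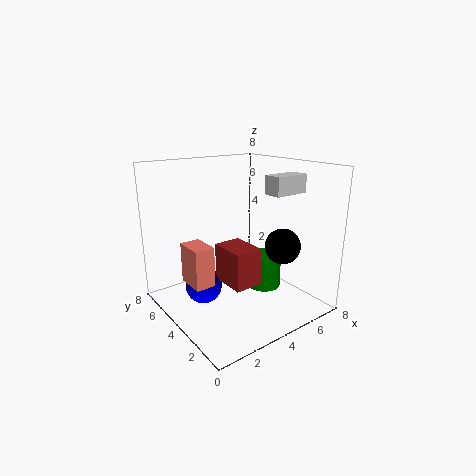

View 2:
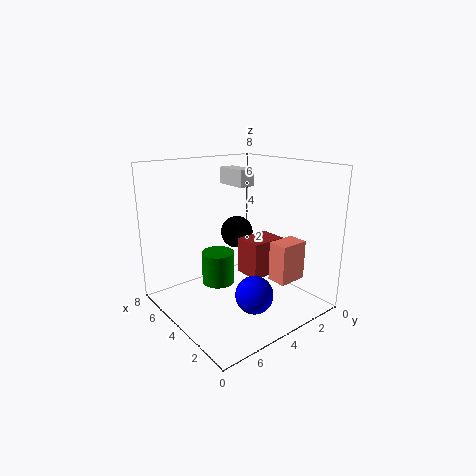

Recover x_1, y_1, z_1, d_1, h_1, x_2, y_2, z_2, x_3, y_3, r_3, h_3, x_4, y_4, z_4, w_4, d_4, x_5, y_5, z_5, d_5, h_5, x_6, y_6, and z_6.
x_1 = 0.5
y_1 = 2.5
z_1 = 2.5
d_1 = 1.5
h_1 = 2
x_2 = 2
y_2 = 4.5
z_2 = 1.5
x_3 = 6
y_3 = 4
r_3 = 1
h_3 = 2
x_4 = 5
y_4 = 2
z_4 = 6.5
w_4 = 2
d_4 = 1
x_5 = 2.5
y_5 = 2
z_5 = 2
d_5 = 2
h_5 = 2
x_6 = 6
y_6 = 2.5
z_6 = 3.5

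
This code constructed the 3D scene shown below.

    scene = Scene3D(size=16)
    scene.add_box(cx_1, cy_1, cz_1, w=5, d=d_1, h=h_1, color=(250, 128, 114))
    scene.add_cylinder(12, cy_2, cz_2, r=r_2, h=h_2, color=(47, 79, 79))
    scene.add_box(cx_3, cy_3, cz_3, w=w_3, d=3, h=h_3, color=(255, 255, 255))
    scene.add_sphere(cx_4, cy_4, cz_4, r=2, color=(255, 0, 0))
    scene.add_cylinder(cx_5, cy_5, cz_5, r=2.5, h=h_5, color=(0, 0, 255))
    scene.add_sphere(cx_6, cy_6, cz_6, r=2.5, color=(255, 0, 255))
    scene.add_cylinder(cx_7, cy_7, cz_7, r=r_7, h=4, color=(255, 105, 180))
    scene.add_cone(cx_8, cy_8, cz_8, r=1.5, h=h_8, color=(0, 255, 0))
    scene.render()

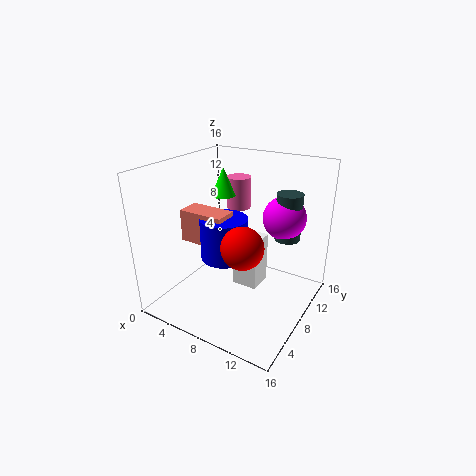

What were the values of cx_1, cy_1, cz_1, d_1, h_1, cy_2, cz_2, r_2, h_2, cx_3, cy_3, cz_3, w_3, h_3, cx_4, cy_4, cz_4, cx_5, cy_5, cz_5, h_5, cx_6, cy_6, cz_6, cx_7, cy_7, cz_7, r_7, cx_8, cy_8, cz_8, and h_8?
cx_1 = 3, cy_1 = 4.5, cz_1 = 8, d_1 = 2.5, h_1 = 3.5, cy_2 = 12.5, cz_2 = 7, r_2 = 1.5, h_2 = 5.5, cx_3 = 7, cy_3 = 8.5, cz_3 = 1.5, w_3 = 3, h_3 = 6, cx_4 = 11.5, cy_4 = 3, cz_4 = 10, cx_5 = 7.5, cy_5 = 6, cz_5 = 6.5, h_5 = 4.5, cx_6 = 11.5, cy_6 = 12.5, cz_6 = 9.5, cx_7 = 4.5, cy_7 = 14, cz_7 = 9, r_7 = 1.5, cx_8 = 3.5, cy_8 = 12, cz_8 = 11, h_8 = 3.5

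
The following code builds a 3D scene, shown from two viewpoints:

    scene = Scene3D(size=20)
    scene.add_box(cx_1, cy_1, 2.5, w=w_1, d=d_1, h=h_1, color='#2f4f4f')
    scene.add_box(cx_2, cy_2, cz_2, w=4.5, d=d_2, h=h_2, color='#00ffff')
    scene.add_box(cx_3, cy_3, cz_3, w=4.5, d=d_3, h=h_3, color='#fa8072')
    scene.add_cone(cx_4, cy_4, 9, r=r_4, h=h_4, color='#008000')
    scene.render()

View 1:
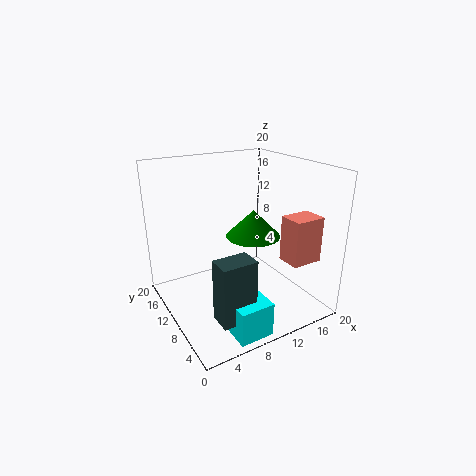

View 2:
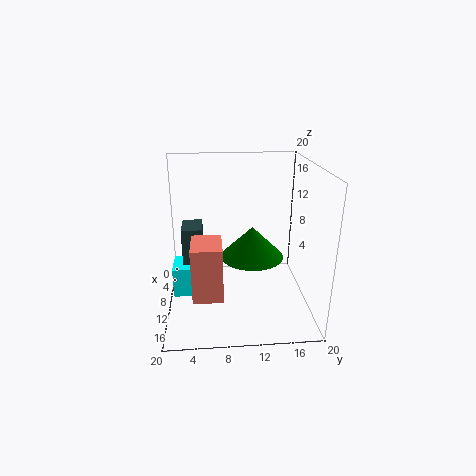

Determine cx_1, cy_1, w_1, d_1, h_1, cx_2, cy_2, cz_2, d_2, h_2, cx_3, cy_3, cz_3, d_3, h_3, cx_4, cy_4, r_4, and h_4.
cx_1 = 3.5
cy_1 = 2
w_1 = 4.5
d_1 = 3
h_1 = 8
cx_2 = 5
cy_2 = 0.5
cz_2 = 0.5
d_2 = 3.5
h_2 = 4.5
cx_3 = 15.5
cy_3 = 4
cz_3 = 6.5
d_3 = 3.5
h_3 = 6.5
cx_4 = 13.5
cy_4 = 11.5
r_4 = 4
h_4 = 4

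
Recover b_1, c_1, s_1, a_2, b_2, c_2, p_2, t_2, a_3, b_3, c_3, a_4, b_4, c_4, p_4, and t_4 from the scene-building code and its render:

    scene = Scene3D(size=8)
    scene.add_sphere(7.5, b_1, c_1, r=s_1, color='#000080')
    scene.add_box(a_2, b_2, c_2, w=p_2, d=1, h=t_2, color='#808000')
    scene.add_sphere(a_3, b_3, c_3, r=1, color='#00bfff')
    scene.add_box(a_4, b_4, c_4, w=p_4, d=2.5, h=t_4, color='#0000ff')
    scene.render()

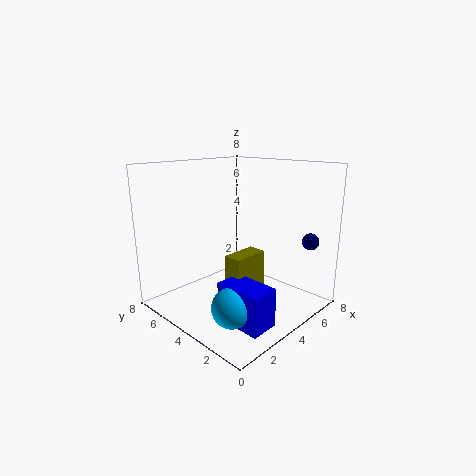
b_1 = 1.5
c_1 = 3.5
s_1 = 0.5
a_2 = 2.5
b_2 = 2.5
c_2 = 1.5
p_2 = 2
t_2 = 2
a_3 = 1.5
b_3 = 2
c_3 = 1.5
a_4 = 1.5
b_4 = 0.5
c_4 = 0.5
p_4 = 1.5
t_4 = 2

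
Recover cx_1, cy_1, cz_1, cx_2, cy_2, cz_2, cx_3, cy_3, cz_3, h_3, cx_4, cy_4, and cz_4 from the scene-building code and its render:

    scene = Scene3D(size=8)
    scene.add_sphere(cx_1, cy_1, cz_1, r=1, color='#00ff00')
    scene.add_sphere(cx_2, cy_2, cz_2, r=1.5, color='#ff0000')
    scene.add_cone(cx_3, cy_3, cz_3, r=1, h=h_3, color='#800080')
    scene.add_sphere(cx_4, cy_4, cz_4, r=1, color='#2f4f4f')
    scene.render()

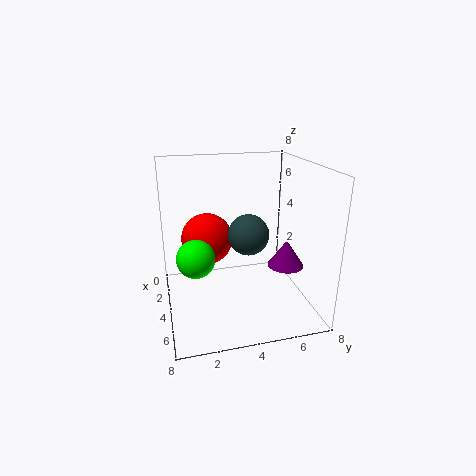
cx_1 = 5
cy_1 = 1.5
cz_1 = 3.5
cx_2 = 2.5
cy_2 = 2.5
cz_2 = 3.5
cx_3 = 5
cy_3 = 6.5
cz_3 = 2.5
h_3 = 1.5
cx_4 = 6
cy_4 = 4
cz_4 = 5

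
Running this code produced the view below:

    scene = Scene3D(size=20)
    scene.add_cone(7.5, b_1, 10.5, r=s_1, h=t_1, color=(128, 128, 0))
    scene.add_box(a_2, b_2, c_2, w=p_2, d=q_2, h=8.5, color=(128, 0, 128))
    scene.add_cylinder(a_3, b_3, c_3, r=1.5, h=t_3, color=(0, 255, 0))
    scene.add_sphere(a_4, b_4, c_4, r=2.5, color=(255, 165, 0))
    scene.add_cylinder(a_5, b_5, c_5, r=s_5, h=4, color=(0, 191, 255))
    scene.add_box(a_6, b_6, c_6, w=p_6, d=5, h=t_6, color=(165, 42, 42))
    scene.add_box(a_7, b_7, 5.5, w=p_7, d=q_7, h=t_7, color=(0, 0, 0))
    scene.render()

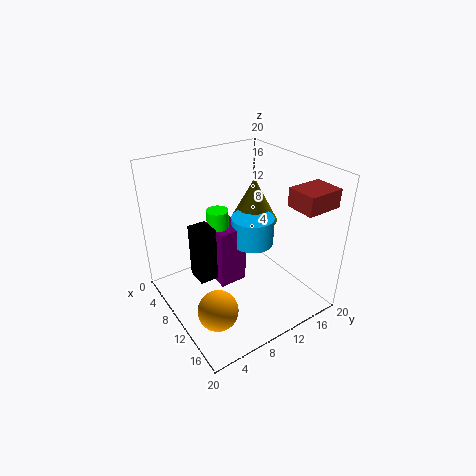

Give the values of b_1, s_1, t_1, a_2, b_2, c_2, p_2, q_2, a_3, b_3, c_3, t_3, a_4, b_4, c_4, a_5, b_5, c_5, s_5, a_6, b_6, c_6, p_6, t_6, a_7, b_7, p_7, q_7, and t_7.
b_1 = 14.5
s_1 = 3.5
t_1 = 6.5
a_2 = 6
b_2 = 7
c_2 = 3
p_2 = 4.5
q_2 = 4
a_3 = 8
b_3 = 8
c_3 = 5
t_3 = 9
a_4 = 16
b_4 = 3
c_4 = 5
a_5 = 10
b_5 = 12.5
c_5 = 8.5
s_5 = 3
a_6 = 14.5
b_6 = 14.5
c_6 = 15.5
p_6 = 4
t_6 = 2.5
a_7 = 8
b_7 = 3.5
p_7 = 3
q_7 = 2.5
t_7 = 7.5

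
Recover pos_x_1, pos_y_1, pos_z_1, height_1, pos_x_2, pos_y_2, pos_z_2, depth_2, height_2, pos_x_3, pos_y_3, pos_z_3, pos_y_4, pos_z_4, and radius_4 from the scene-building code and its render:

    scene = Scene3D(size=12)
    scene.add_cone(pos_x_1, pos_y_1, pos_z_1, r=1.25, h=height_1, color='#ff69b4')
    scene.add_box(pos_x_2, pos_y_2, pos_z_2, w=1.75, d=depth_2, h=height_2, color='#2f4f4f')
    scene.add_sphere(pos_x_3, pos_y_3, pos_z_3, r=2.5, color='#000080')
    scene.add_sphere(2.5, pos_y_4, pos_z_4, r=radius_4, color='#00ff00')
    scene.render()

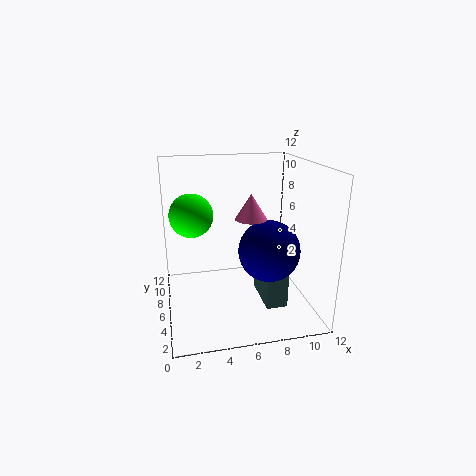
pos_x_1 = 6.75, pos_y_1 = 4.75, pos_z_1 = 8, height_1 = 2, pos_x_2 = 7.75, pos_y_2 = 3, pos_z_2 = 0.75, depth_2 = 4, height_2 = 4.25, pos_x_3 = 8.25, pos_y_3 = 4.5, pos_z_3 = 5.25, pos_y_4 = 9.75, pos_z_4 = 7, radius_4 = 2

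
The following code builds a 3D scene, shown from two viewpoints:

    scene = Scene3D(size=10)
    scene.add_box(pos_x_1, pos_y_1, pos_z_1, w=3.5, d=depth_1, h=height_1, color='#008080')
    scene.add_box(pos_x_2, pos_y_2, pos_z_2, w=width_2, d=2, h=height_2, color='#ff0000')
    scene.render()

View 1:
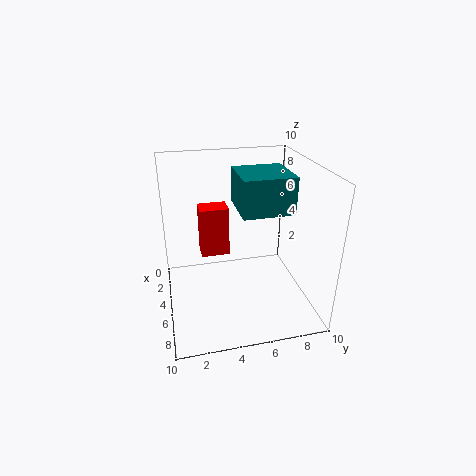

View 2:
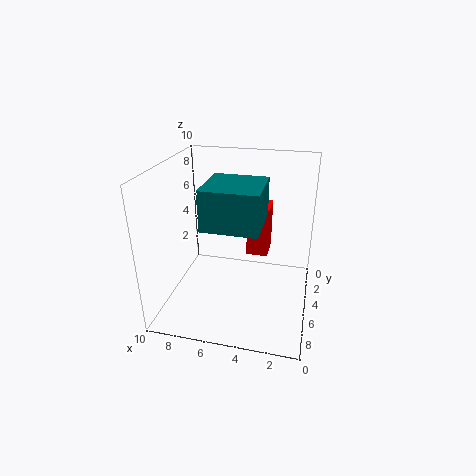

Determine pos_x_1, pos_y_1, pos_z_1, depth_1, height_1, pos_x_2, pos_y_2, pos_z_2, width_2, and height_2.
pos_x_1 = 3; pos_y_1 = 5; pos_z_1 = 7; depth_1 = 3.5; height_1 = 2.5; pos_x_2 = 3; pos_y_2 = 2.5; pos_z_2 = 3.5; width_2 = 1.5; height_2 = 3.5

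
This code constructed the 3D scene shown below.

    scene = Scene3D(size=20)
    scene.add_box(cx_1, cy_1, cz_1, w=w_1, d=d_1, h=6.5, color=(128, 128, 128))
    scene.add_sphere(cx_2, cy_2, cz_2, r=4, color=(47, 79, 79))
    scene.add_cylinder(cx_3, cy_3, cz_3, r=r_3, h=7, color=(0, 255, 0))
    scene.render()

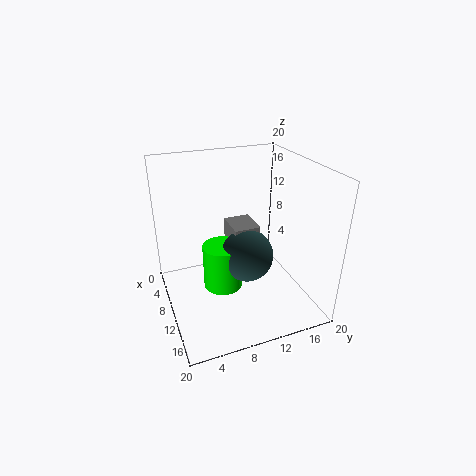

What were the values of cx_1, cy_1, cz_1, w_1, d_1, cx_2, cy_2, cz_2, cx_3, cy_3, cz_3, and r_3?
cx_1 = 2.75, cy_1 = 10.5, cz_1 = 3.25, w_1 = 5, d_1 = 4, cx_2 = 8, cy_2 = 12.25, cz_2 = 5.5, cx_3 = 6.75, cy_3 = 8.75, cz_3 = 0.25, r_3 = 3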